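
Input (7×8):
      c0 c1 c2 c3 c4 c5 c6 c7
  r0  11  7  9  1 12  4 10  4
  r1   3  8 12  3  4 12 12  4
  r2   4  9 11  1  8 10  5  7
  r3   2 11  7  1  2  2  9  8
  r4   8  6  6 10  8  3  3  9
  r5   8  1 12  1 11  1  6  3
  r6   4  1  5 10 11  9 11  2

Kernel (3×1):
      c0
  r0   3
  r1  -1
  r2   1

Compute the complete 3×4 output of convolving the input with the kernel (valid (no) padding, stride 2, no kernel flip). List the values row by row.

34 26 40 23
18 32 30 9
20 11 24 14

Output[0,0]: The receptive field on the input at this output position is [11 / 3 / 4]. Elementwise product with the kernel and sum: 11·3 + 3·-1 + 4·1.
Output[0,1]: The receptive field on the input at this output position is [9 / 12 / 11]. Elementwise product with the kernel and sum: 9·3 + 12·-1 + 11·1.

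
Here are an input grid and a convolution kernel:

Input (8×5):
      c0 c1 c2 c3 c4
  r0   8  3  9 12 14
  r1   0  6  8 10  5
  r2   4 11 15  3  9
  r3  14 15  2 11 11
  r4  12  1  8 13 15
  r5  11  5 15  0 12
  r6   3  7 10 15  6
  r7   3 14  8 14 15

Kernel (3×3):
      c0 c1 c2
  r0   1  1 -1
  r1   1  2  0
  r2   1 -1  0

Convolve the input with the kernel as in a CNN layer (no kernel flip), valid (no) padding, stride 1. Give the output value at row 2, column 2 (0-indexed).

28

The receptive field on the input at this output position is [15 3 9 / 2 11 11 / 8 13 15]. Elementwise product with the kernel and sum: 15·1 + 3·1 + 9·-1 + 2·1 + 11·2 + 8·1 + 13·-1.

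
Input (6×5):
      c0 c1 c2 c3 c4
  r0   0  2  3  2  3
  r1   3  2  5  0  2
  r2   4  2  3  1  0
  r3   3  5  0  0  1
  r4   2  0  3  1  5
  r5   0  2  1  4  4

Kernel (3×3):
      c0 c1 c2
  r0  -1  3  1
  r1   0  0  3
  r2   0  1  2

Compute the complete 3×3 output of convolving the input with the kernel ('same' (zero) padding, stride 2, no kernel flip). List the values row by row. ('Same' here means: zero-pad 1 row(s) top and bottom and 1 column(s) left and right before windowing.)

Output[0,0]: The receptive field on the zero-padded input at this output position is [0 0 0 / 0 0 2 / 0 3 2]. Elementwise product with the kernel and sum: 0·-1 + 0·3 + 0·1 + 2·3 + 3·1 + 2·2.

13 11 2
30 16 7
18 7 7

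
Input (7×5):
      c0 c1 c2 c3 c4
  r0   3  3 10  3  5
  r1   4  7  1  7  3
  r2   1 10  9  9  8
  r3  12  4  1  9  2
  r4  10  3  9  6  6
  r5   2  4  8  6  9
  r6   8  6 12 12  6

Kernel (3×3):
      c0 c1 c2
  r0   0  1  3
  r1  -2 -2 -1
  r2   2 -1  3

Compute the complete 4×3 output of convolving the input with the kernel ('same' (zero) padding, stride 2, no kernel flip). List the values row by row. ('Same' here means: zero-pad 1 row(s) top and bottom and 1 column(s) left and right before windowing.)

Output[0,0]: The receptive field on the zero-padded input at this output position is [0 0 0 / 0 3 3 / 0 4 7]. Elementwise product with the kernel and sum: 0·1 + 0·3 + 0·-2 + 3·-2 + 3·-1 + 0·2 + 4·-1 + 7·3.

8 5 -5
13 9 -15
11 16 -19
-8 -22 -27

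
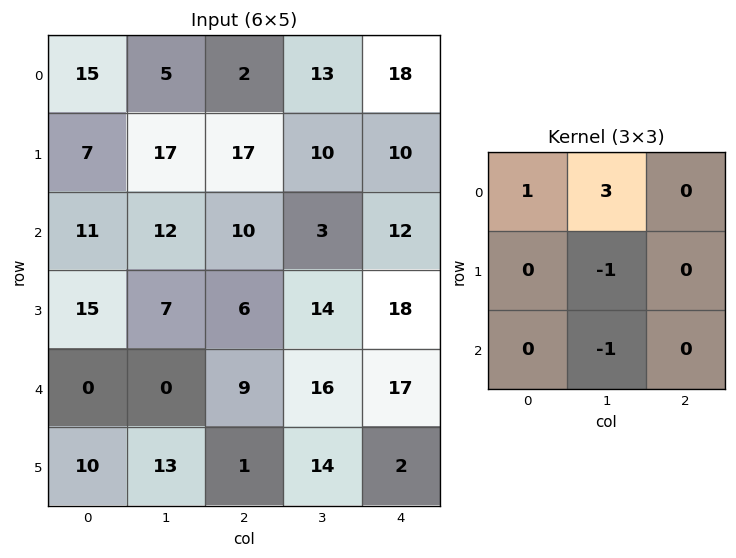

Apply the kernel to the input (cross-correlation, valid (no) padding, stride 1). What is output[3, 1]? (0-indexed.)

The receptive field on the input at this output position is [7 6 14 / 0 9 16 / 13 1 14]. Elementwise product with the kernel and sum: 7·1 + 6·3 + 9·-1 + 1·-1.

15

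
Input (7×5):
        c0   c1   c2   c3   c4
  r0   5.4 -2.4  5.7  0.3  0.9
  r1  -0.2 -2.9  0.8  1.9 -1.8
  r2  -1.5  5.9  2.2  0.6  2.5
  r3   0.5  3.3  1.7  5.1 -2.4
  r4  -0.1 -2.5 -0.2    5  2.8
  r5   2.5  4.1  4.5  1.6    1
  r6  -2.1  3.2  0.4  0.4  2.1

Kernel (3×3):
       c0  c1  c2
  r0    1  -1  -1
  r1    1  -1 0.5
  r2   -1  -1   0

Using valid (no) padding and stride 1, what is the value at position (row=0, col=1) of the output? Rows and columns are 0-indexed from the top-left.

-19.25

The receptive field on the input at this output position is [-2.4 5.7 0.3 / -2.9 0.8 1.9 / 5.9 2.2 0.6]. Elementwise product with the kernel and sum: -2.4·1 + 5.7·-1 + 0.3·-1 + -2.9·1 + 0.8·-1 + 1.9·0.5 + 5.9·-1 + 2.2·-1.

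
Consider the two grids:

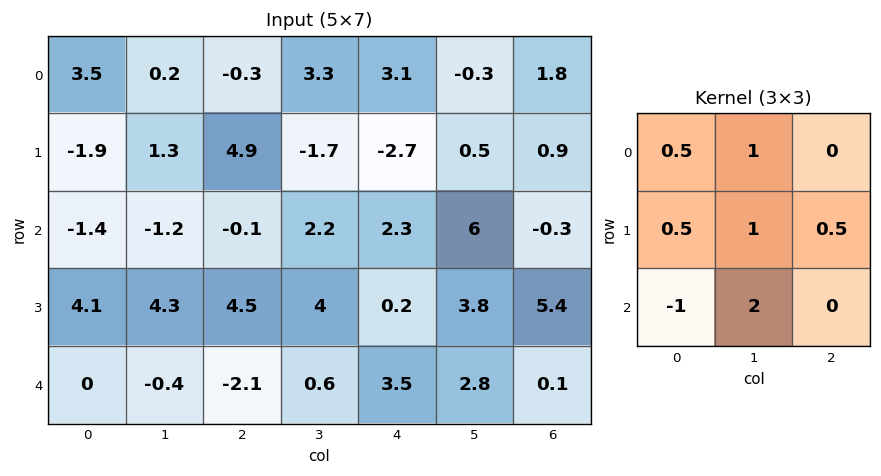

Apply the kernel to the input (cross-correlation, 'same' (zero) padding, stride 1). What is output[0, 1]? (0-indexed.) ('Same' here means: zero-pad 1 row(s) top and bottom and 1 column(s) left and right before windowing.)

6.3

The receptive field on the zero-padded input at this output position is [0 0 0 / 3.5 0.2 -0.3 / -1.9 1.3 4.9]. Elementwise product with the kernel and sum: 0·0.5 + 0·1 + 3.5·0.5 + 0.2·1 + -0.3·0.5 + -1.9·-1 + 1.3·2.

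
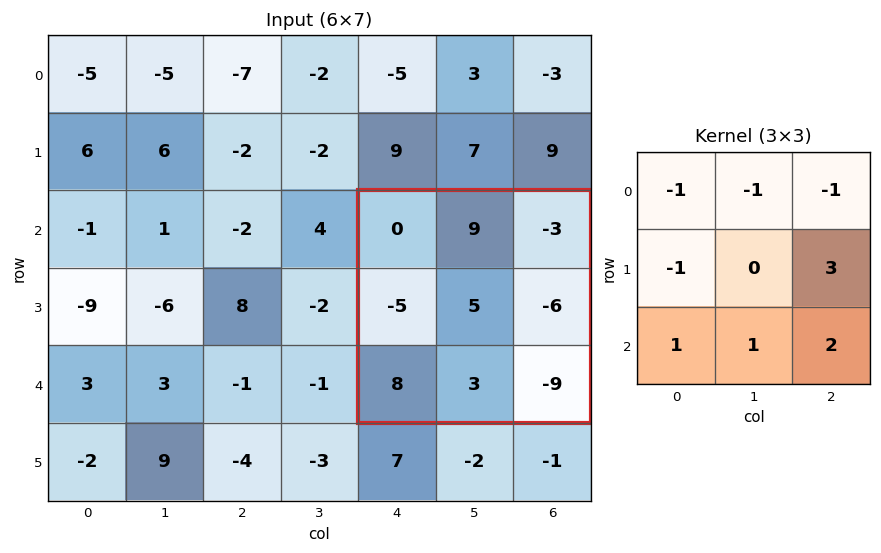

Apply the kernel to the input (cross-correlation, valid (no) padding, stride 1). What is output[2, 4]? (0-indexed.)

The receptive field on the input at this output position is [0 9 -3 / -5 5 -6 / 8 3 -9]. Elementwise product with the kernel and sum: 0·-1 + 9·-1 + -3·-1 + -5·-1 + -6·3 + 8·1 + 3·1 + -9·2.

-26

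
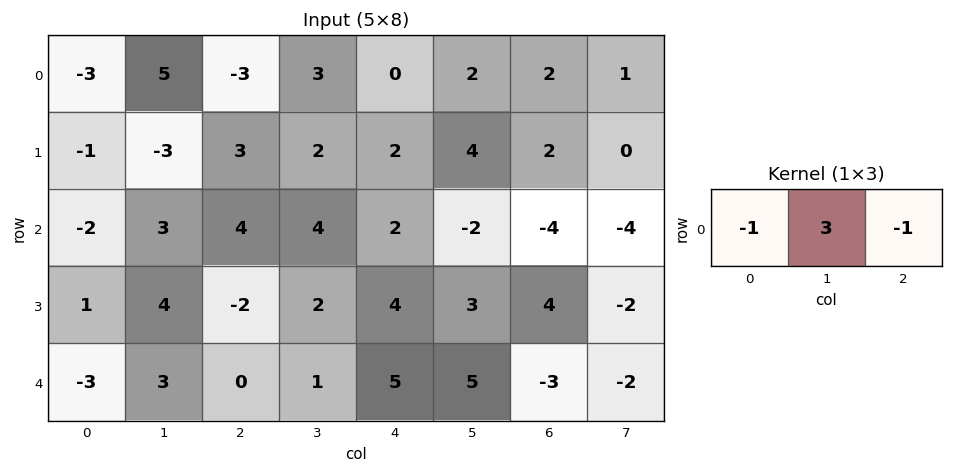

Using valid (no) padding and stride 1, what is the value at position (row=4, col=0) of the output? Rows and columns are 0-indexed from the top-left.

12

The receptive field on the input at this output position is [-3 3 0]. Elementwise product with the kernel and sum: -3·-1 + 3·3 + 0·-1.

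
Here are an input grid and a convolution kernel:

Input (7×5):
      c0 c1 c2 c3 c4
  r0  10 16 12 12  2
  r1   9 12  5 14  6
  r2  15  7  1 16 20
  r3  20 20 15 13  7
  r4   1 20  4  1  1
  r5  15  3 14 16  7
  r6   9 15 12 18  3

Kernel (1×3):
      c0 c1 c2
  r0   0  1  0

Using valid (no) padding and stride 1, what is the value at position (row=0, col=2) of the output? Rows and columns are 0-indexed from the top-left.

The receptive field on the input at this output position is [12 12 2]. Elementwise product with the kernel and sum: 12·1.

12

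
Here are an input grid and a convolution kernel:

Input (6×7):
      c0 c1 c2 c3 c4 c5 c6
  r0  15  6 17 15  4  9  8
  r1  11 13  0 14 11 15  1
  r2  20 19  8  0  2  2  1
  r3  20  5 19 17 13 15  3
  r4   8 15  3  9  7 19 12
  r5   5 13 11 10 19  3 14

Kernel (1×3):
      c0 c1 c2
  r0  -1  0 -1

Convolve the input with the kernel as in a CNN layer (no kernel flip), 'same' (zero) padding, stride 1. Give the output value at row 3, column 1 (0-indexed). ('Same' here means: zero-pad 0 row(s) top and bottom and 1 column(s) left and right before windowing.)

The receptive field on the zero-padded input at this output position is [20 5 19]. Elementwise product with the kernel and sum: 20·-1 + 19·-1.

-39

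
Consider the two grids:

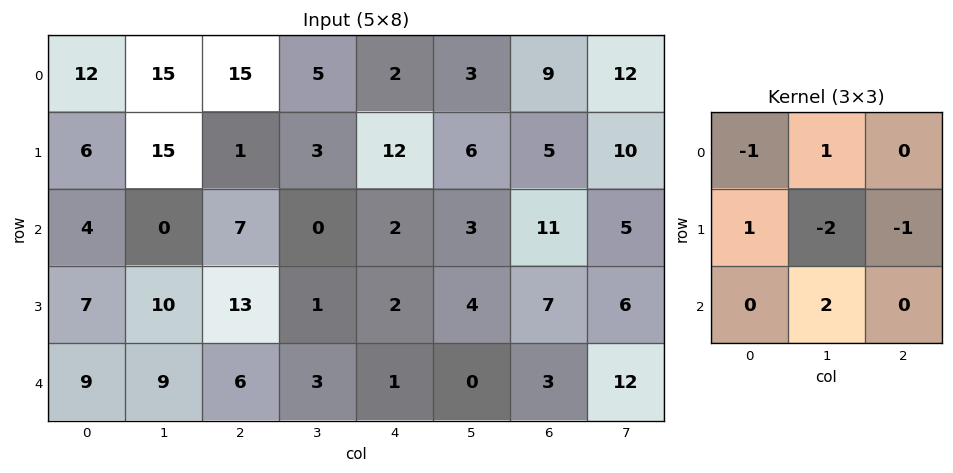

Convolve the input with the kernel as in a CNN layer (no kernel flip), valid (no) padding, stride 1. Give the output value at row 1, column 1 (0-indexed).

-2

The receptive field on the input at this output position is [15 1 3 / 0 7 0 / 10 13 1]. Elementwise product with the kernel and sum: 15·-1 + 1·1 + 0·1 + 7·-2 + 0·-1 + 13·2.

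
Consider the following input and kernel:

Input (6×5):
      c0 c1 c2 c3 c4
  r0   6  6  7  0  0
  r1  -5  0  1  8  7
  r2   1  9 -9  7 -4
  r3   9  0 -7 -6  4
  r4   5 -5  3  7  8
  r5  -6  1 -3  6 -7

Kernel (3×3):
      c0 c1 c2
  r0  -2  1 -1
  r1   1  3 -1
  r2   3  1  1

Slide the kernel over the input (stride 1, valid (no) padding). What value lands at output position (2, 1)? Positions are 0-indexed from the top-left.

The receptive field on the input at this output position is [9 -9 7 / 0 -7 -6 / -5 3 7]. Elementwise product with the kernel and sum: 9·-2 + -9·1 + 7·-1 + 0·1 + -7·3 + -6·-1 + -5·3 + 3·1 + 7·1.

-54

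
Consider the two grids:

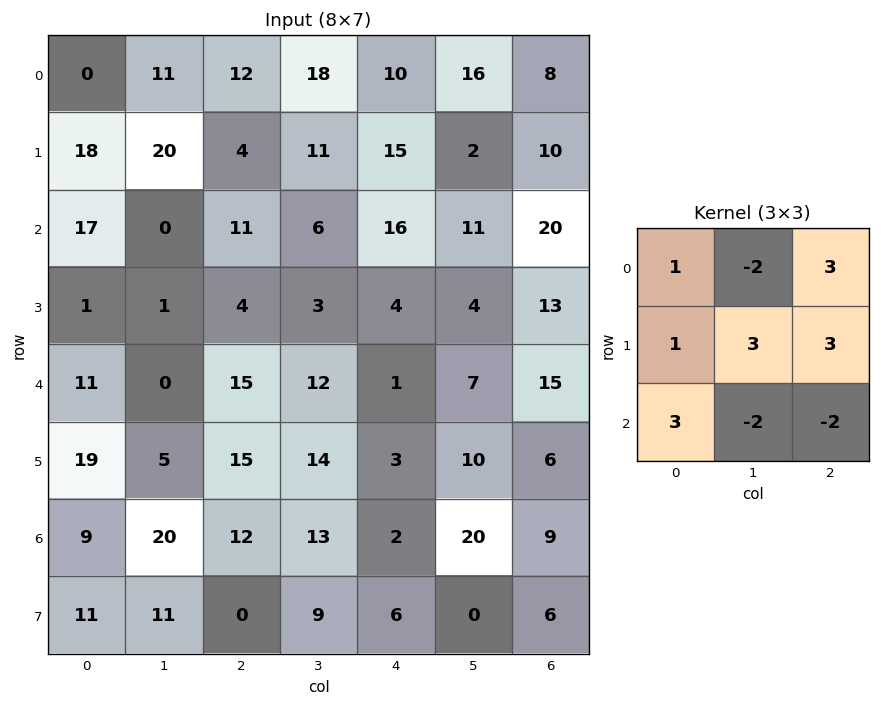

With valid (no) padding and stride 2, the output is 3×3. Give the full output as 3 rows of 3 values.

Output[0,0]: The receptive field on the input at this output position is [0 11 12 / 18 20 4 / 17 0 11]. Elementwise product with the kernel and sum: 0·1 + 11·-2 + 12·3 + 18·1 + 20·3 + 4·3 + 17·3 + 0·-2 + 11·-2.
Output[0,1]: The receptive field on the input at this output position is [12 18 10 / 4 11 15 / 11 6 16]. Elementwise product with the kernel and sum: 12·1 + 18·-2 + 10·3 + 4·1 + 11·3 + 15·3 + 11·3 + 6·-2 + 16·-2.

133 77 39
69 91 68
98 66 31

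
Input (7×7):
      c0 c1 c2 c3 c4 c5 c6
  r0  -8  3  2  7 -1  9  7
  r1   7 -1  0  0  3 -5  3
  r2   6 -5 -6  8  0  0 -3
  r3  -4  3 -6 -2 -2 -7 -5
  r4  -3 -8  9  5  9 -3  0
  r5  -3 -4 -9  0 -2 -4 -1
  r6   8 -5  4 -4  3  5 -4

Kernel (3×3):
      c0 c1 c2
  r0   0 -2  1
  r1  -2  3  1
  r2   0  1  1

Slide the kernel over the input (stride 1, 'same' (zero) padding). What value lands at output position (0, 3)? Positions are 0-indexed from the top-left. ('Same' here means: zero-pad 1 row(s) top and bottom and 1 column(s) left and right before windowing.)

19

The receptive field on the zero-padded input at this output position is [0 0 0 / 2 7 -1 / 0 0 3]. Elementwise product with the kernel and sum: 0·-2 + 0·1 + 2·-2 + 7·3 + -1·1 + 0·1 + 3·1.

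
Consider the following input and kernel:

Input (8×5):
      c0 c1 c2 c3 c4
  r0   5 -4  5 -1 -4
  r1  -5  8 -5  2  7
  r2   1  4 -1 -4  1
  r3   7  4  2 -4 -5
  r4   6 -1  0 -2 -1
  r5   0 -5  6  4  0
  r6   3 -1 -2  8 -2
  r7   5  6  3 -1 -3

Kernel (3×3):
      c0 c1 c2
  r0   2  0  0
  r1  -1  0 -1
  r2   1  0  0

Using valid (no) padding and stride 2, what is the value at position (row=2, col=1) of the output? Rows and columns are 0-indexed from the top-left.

-8

The receptive field on the input at this output position is [0 -2 -1 / 6 4 0 / -2 8 -2]. Elementwise product with the kernel and sum: 0·2 + 6·-1 + 0·-1 + -2·1.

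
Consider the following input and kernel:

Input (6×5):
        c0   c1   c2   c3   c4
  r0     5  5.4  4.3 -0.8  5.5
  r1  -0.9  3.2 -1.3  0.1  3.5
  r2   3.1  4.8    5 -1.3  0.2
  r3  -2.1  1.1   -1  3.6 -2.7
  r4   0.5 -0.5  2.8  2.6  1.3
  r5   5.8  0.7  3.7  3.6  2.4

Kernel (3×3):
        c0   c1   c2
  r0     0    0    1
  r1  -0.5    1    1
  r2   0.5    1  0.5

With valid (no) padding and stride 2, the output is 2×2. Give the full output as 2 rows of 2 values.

Output[0,0]: The receptive field on the input at this output position is [5 5.4 4.3 / -0.9 3.2 -1.3 / 3.1 4.8 5]. Elementwise product with the kernel and sum: 4.3·1 + -0.9·-0.5 + 3.2·1 + -1.3·1 + 3.1·0.5 + 4.8·1 + 5·0.5.
Output[0,1]: The receptive field on the input at this output position is [4.3 -0.8 5.5 / -1.3 0.1 3.5 / 5 -1.3 0.2]. Elementwise product with the kernel and sum: 5.5·1 + -1.3·-0.5 + 0.1·1 + 3.5·1 + 5·0.5 + -1.3·1 + 0.2·0.5.

15.5 11.05
7.3 6.25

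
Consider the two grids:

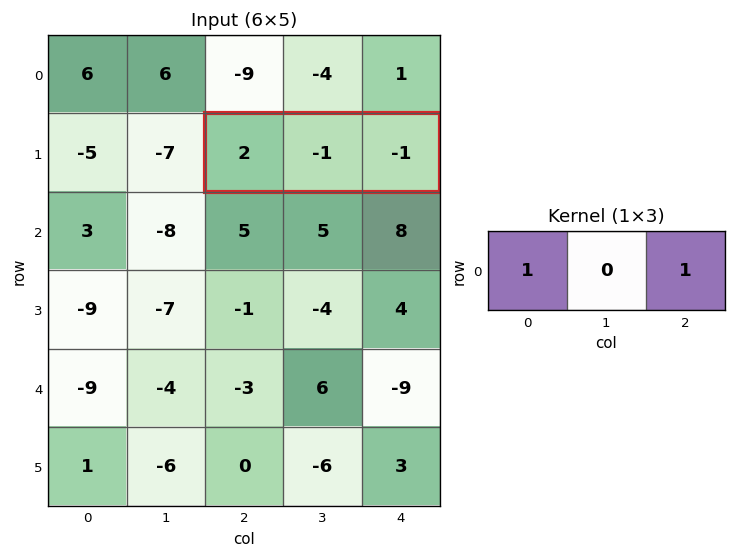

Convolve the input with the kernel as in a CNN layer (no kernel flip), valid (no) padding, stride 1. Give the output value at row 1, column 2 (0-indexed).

1

The receptive field on the input at this output position is [2 -1 -1]. Elementwise product with the kernel and sum: 2·1 + -1·1.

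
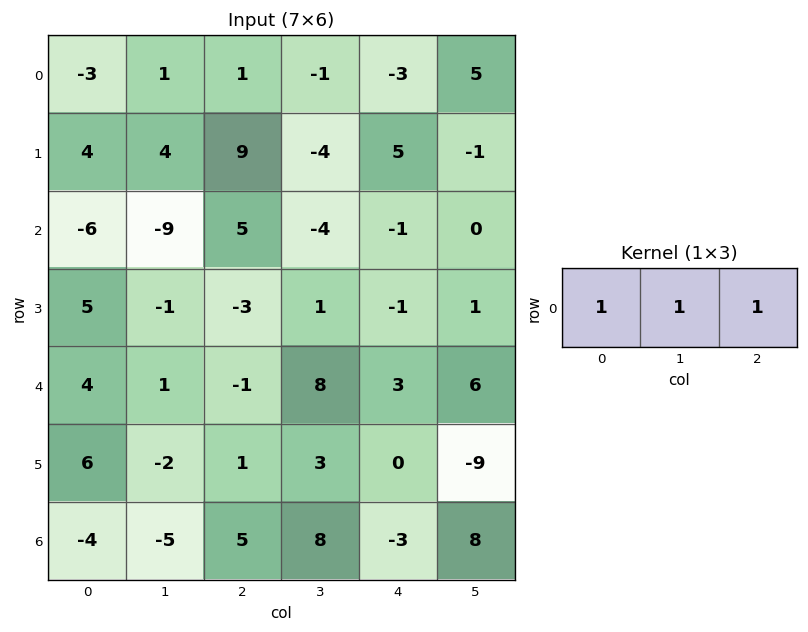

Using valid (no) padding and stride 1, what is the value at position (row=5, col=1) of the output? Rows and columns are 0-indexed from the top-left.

2

The receptive field on the input at this output position is [-2 1 3]. Elementwise product with the kernel and sum: -2·1 + 1·1 + 3·1.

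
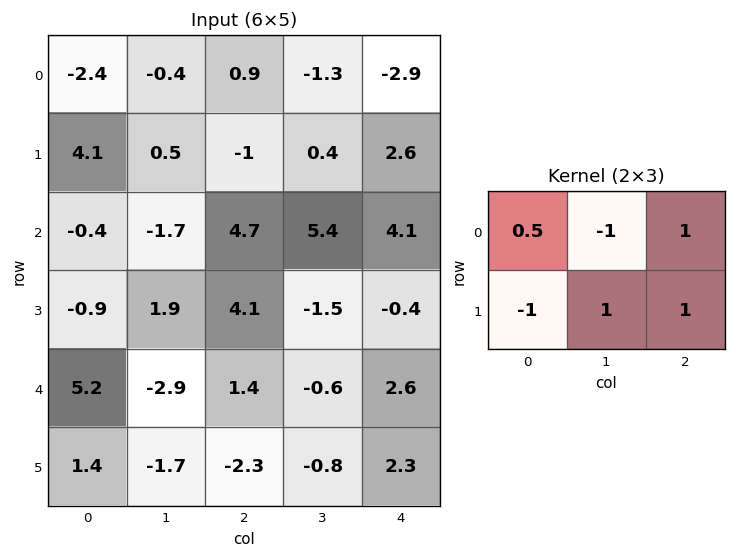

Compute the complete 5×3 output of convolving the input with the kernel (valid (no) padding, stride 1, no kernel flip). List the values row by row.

Output[0,0]: The receptive field on the input at this output position is [-2.4 -0.4 0.9 / 4.1 0.5 -1]. Elementwise product with the kernel and sum: -2.4·0.5 + -0.4·-1 + 0.9·1 + 4.1·-1 + 0.5·1 + -1·1.
Output[0,1]: The receptive field on the input at this output position is [-0.4 0.9 -1.3 / 0.5 -1 0.4]. Elementwise product with the kernel and sum: -0.4·0.5 + 0.9·-1 + -1.3·1 + 0.5·-1 + -1·1 + 0.4·1.

-4.5 -3.5 2.85
3.95 13.45 6.5
13.1 0.55 -4.95
-4.95 -0.95 3.75
1.5 -4.85 7.7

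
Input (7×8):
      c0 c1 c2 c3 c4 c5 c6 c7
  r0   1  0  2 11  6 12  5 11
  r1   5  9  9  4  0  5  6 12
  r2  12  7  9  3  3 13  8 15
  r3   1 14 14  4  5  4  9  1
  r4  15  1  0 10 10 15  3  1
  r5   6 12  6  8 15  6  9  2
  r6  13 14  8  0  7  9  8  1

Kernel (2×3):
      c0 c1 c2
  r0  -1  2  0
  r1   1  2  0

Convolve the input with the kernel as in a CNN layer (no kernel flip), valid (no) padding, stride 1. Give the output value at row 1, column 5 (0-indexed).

The receptive field on the input at this output position is [5 6 12 / 13 8 15]. Elementwise product with the kernel and sum: 5·-1 + 6·2 + 13·1 + 8·2.

36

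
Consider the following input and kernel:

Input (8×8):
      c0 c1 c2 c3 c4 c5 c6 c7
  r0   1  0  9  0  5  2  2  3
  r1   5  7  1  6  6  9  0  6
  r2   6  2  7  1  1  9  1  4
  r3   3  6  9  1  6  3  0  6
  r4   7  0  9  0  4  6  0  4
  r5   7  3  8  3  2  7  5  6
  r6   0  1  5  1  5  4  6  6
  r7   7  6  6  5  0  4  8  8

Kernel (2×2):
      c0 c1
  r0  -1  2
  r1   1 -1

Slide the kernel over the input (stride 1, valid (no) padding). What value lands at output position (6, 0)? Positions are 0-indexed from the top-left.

3

The receptive field on the input at this output position is [0 1 / 7 6]. Elementwise product with the kernel and sum: 0·-1 + 1·2 + 7·1 + 6·-1.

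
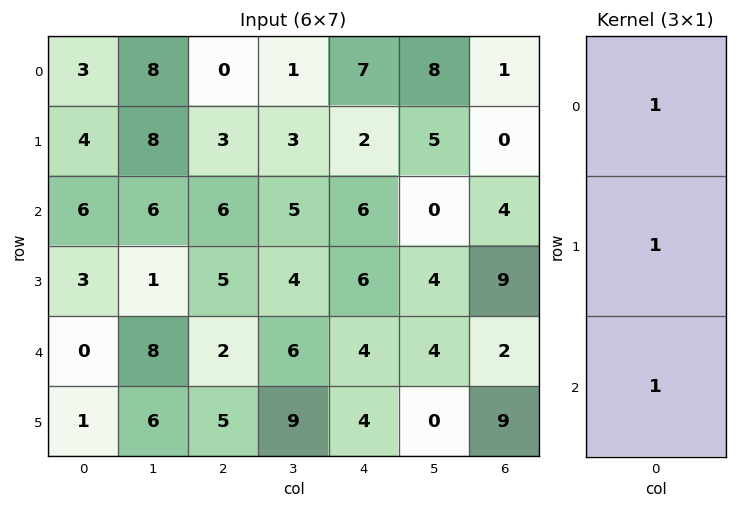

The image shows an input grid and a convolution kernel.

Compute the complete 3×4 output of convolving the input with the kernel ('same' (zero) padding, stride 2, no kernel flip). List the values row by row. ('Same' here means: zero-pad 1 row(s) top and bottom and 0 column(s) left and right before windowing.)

Output[0,0]: The receptive field on the zero-padded input at this output position is [0 / 3 / 4]. Elementwise product with the kernel and sum: 0·1 + 3·1 + 4·1.
Output[0,1]: The receptive field on the zero-padded input at this output position is [0 / 0 / 3]. Elementwise product with the kernel and sum: 0·1 + 0·1 + 3·1.

7 3 9 1
13 14 14 13
4 12 14 20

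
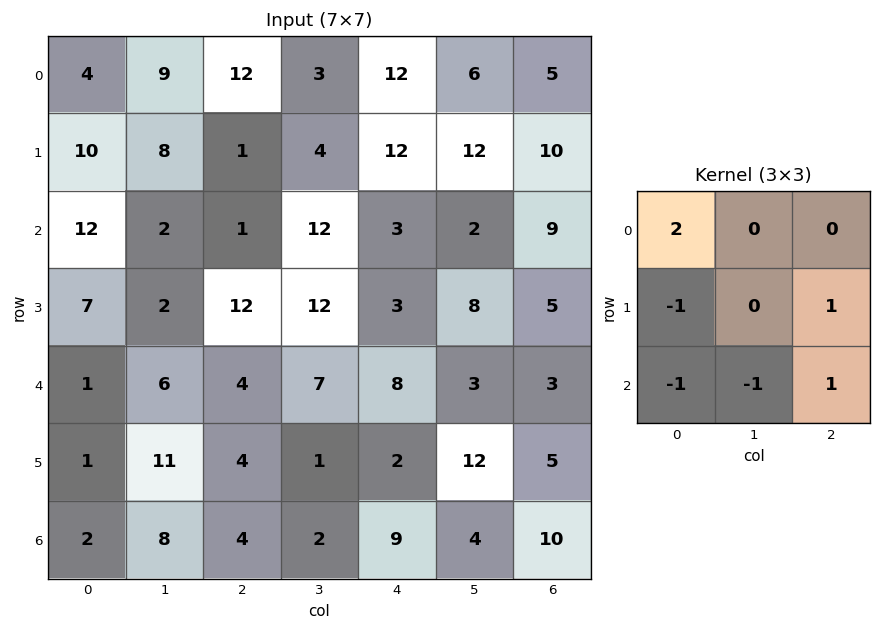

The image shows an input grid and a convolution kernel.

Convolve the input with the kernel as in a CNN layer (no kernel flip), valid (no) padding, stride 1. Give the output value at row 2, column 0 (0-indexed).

26

The receptive field on the input at this output position is [12 2 1 / 7 2 12 / 1 6 4]. Elementwise product with the kernel and sum: 12·2 + 7·-1 + 12·1 + 1·-1 + 6·-1 + 4·1.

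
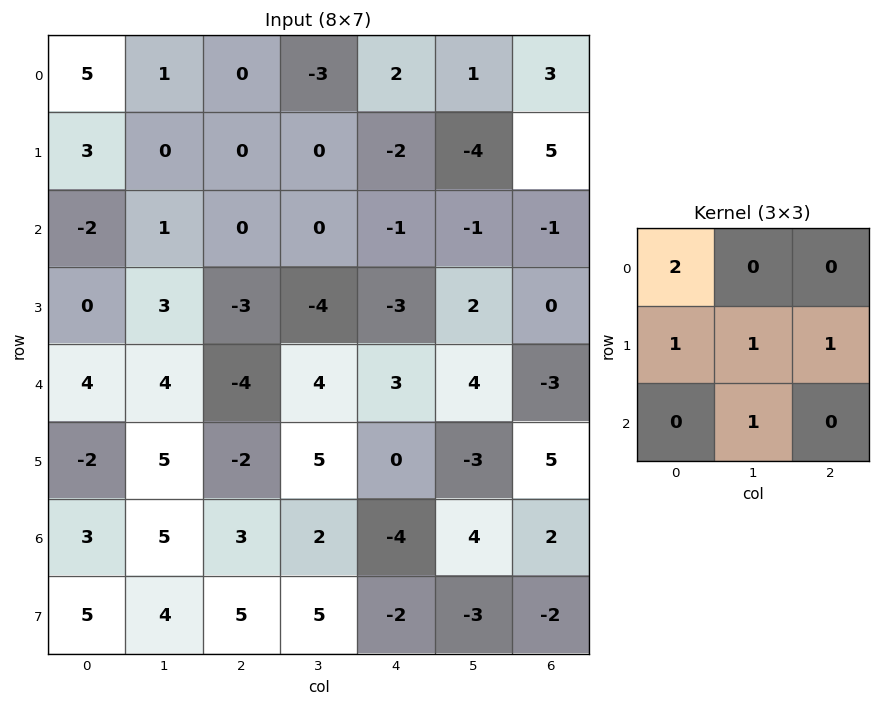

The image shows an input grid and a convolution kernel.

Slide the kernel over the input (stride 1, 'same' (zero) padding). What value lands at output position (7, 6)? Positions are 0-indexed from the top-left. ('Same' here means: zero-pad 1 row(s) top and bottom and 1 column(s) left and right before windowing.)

3

The receptive field on the zero-padded input at this output position is [4 2 0 / -3 -2 0 / 0 0 0]. Elementwise product with the kernel and sum: 4·2 + -3·1 + -2·1 + 0·1 + 0·1.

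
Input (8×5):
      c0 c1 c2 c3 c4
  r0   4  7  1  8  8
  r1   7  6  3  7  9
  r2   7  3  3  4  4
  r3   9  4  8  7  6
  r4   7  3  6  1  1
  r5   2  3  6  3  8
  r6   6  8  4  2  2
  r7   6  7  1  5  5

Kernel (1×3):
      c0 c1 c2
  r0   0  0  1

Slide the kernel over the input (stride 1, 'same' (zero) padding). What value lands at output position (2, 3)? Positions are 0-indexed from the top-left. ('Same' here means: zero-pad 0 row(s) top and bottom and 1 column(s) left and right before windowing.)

The receptive field on the zero-padded input at this output position is [3 4 4]. Elementwise product with the kernel and sum: 4·1.

4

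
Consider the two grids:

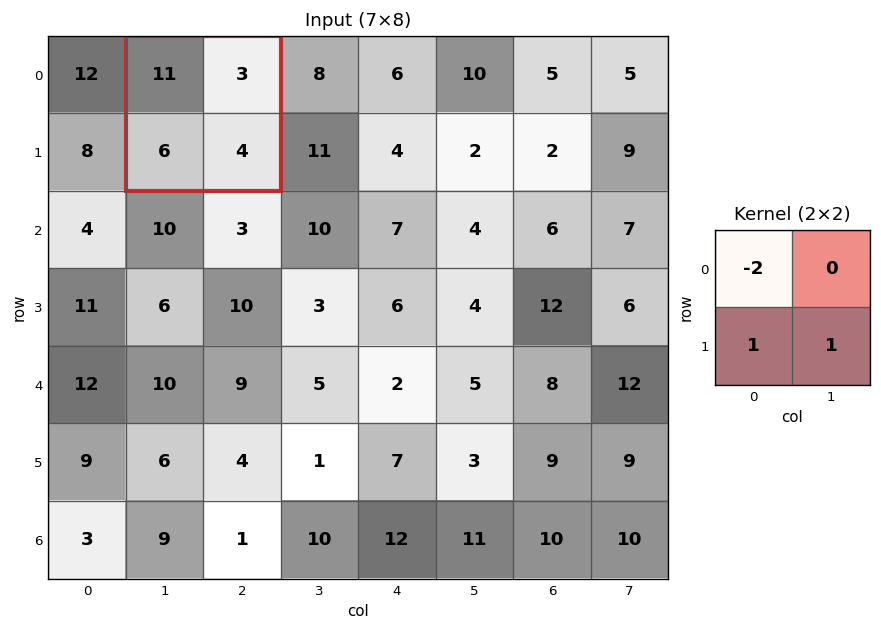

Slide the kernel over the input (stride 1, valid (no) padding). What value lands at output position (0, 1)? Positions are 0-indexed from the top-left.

-12

The receptive field on the input at this output position is [11 3 / 6 4]. Elementwise product with the kernel and sum: 11·-2 + 6·1 + 4·1.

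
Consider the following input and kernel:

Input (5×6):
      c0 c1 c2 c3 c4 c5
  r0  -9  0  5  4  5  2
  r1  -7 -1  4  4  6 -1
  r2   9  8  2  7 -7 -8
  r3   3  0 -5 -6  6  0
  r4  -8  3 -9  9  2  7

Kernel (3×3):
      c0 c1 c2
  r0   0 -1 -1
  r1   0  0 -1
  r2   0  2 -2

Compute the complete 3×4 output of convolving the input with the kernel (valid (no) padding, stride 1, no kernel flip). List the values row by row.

3 -23 13 -4
5 -13 -27 15
19 -39 8 5

Output[0,0]: The receptive field on the input at this output position is [-9 0 5 / -7 -1 4 / 9 8 2]. Elementwise product with the kernel and sum: 0·-1 + 5·-1 + 4·-1 + 8·2 + 2·-2.
Output[0,1]: The receptive field on the input at this output position is [0 5 4 / -1 4 4 / 8 2 7]. Elementwise product with the kernel and sum: 5·-1 + 4·-1 + 4·-1 + 2·2 + 7·-2.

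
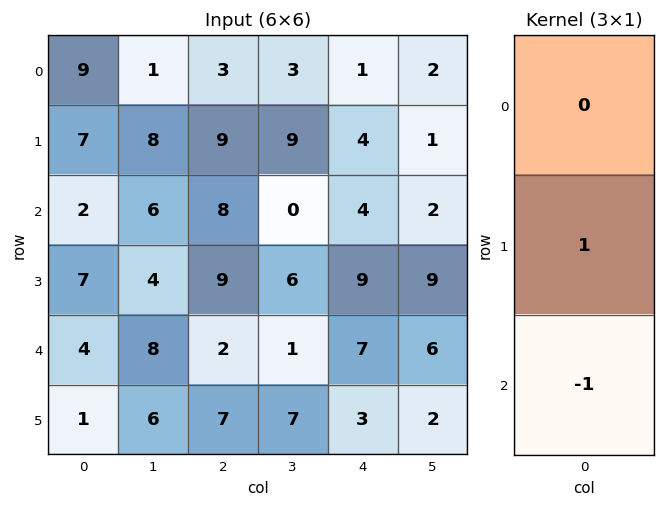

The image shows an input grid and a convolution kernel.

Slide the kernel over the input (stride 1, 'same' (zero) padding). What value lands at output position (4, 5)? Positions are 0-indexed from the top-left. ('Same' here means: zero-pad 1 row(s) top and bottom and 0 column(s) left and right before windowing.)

4

The receptive field on the zero-padded input at this output position is [9 / 6 / 2]. Elementwise product with the kernel and sum: 6·1 + 2·-1.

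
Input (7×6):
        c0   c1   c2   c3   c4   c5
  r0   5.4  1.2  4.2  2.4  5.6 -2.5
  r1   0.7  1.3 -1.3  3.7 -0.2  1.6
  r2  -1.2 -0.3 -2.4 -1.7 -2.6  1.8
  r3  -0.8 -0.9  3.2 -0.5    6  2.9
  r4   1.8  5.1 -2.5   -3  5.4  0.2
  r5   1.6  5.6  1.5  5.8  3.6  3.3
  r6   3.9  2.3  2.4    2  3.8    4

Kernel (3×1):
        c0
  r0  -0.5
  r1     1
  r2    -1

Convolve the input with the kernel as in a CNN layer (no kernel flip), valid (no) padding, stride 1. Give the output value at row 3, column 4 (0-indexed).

-1.2

The receptive field on the input at this output position is [6 / 5.4 / 3.6]. Elementwise product with the kernel and sum: 6·-0.5 + 5.4·1 + 3.6·-1.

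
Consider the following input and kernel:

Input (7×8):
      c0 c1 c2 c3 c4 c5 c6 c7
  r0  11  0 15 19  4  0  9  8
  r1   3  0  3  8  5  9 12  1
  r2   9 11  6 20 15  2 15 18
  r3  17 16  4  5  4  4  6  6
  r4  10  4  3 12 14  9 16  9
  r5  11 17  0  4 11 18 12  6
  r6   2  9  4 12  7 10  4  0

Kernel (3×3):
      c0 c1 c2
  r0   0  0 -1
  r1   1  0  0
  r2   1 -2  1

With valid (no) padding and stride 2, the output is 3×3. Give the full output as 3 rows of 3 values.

-19 -20 22
16 -18 1
-4 -27 -14

Output[0,0]: The receptive field on the input at this output position is [11 0 15 / 3 0 3 / 9 11 6]. Elementwise product with the kernel and sum: 15·-1 + 3·1 + 9·1 + 11·-2 + 6·1.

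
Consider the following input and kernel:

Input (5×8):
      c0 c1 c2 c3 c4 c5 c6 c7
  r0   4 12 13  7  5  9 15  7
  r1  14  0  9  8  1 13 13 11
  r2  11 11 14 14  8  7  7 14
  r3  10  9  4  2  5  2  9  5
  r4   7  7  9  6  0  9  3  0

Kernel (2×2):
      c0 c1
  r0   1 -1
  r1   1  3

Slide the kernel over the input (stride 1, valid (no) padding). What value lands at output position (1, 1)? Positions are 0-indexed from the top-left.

The receptive field on the input at this output position is [0 9 / 11 14]. Elementwise product with the kernel and sum: 0·1 + 9·-1 + 11·1 + 14·3.

44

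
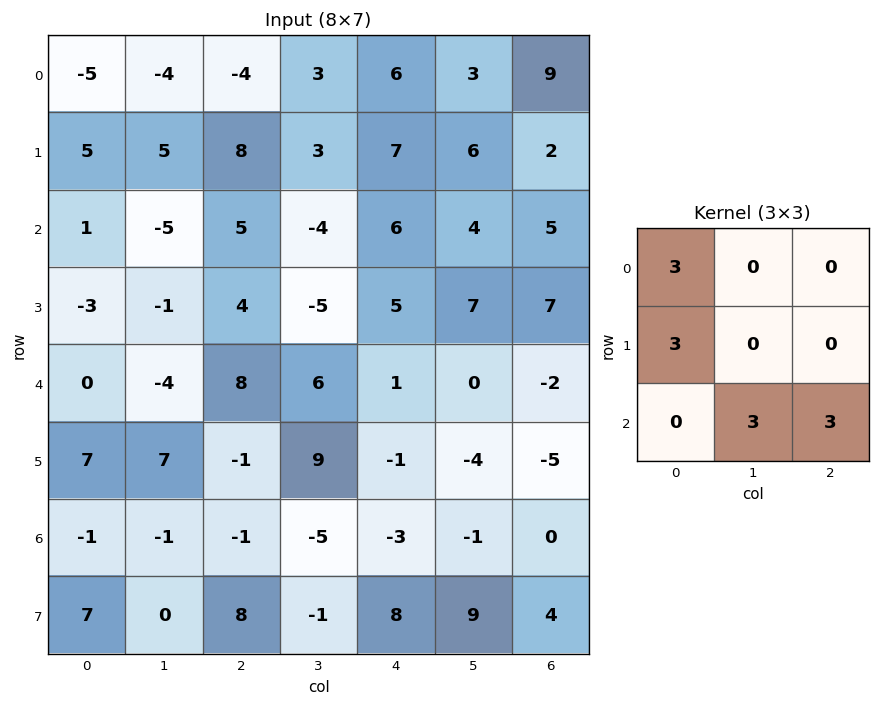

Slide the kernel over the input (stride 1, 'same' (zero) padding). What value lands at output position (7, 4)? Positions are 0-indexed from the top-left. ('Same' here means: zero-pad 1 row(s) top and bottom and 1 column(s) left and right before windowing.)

The receptive field on the zero-padded input at this output position is [-5 -3 -1 / -1 8 9 / 0 0 0]. Elementwise product with the kernel and sum: -5·3 + -1·3 + 0·3 + 0·3.

-18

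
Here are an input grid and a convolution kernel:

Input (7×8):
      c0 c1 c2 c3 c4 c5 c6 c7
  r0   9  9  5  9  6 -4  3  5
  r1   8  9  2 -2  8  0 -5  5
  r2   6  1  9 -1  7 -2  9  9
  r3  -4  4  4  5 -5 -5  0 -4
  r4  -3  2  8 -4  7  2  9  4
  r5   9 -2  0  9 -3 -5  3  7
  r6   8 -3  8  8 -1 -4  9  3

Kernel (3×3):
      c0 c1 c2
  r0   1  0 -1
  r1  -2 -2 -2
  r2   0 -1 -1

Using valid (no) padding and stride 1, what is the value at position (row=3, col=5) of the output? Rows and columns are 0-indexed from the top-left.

-41

The receptive field on the input at this output position is [-5 0 -4 / 2 9 4 / -5 3 7]. Elementwise product with the kernel and sum: -5·1 + -4·-1 + 2·-2 + 9·-2 + 4·-2 + 3·-1 + 7·-1.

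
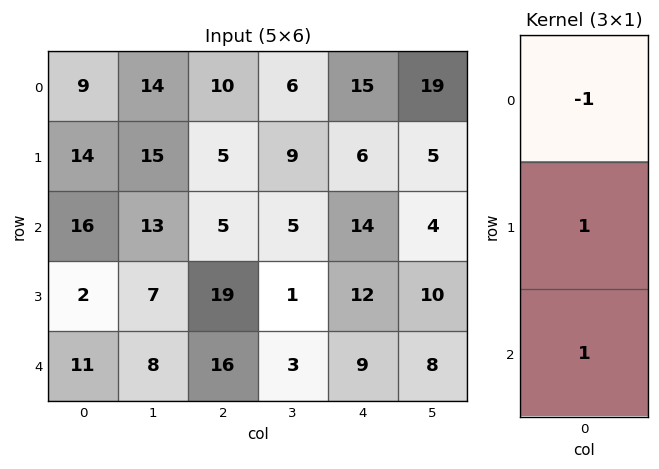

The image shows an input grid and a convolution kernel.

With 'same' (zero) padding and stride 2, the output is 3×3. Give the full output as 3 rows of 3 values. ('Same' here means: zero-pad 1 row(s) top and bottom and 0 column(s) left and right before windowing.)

Output[0,0]: The receptive field on the zero-padded input at this output position is [0 / 9 / 14]. Elementwise product with the kernel and sum: 0·-1 + 9·1 + 14·1.
Output[0,1]: The receptive field on the zero-padded input at this output position is [0 / 10 / 5]. Elementwise product with the kernel and sum: 0·-1 + 10·1 + 5·1.

23 15 21
4 19 20
9 -3 -3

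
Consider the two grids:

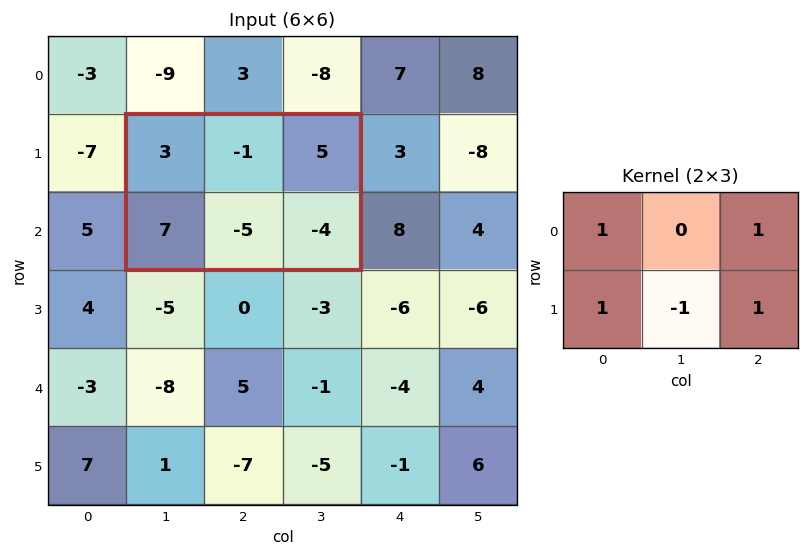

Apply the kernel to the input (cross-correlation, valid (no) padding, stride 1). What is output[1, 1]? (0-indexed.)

The receptive field on the input at this output position is [3 -1 5 / 7 -5 -4]. Elementwise product with the kernel and sum: 3·1 + 5·1 + 7·1 + -5·-1 + -4·1.

16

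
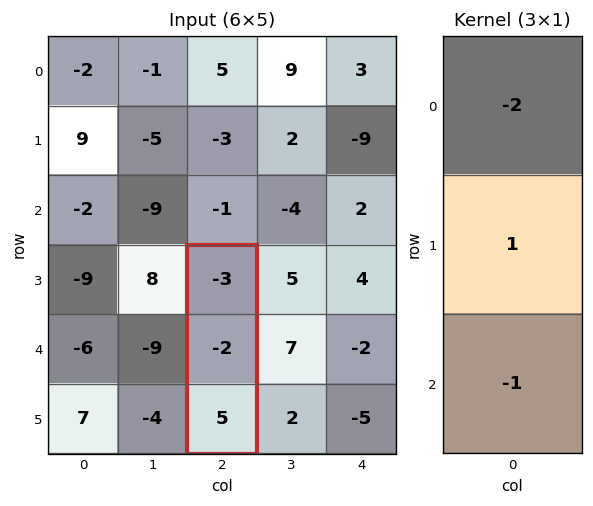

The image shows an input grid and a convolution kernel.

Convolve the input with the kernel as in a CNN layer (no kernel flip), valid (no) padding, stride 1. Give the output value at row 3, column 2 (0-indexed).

The receptive field on the input at this output position is [-3 / -2 / 5]. Elementwise product with the kernel and sum: -3·-2 + -2·1 + 5·-1.

-1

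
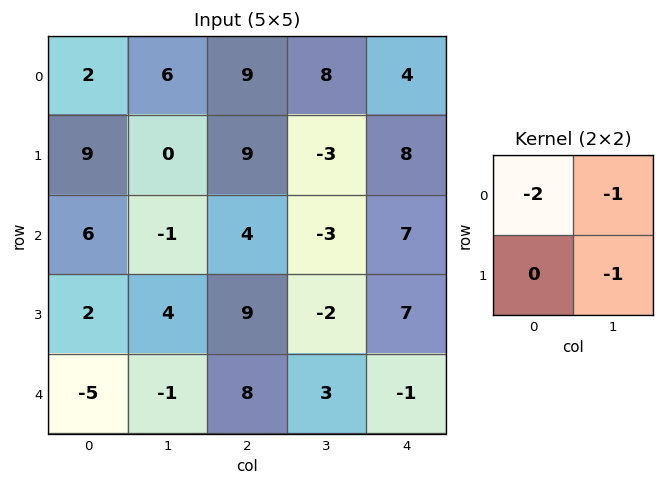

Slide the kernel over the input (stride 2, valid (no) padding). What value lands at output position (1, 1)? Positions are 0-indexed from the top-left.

-3

The receptive field on the input at this output position is [4 -3 / 9 -2]. Elementwise product with the kernel and sum: 4·-2 + -3·-1 + -2·-1.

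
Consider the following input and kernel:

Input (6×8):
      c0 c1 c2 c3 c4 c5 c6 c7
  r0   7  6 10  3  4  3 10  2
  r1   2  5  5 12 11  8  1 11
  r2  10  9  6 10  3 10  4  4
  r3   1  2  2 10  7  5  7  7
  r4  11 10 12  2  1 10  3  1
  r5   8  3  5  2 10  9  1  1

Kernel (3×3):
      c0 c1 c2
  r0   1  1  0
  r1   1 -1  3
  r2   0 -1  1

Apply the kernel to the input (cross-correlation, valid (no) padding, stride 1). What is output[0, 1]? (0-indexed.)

56

The receptive field on the input at this output position is [6 10 3 / 5 5 12 / 9 6 10]. Elementwise product with the kernel and sum: 6·1 + 10·1 + 5·1 + 5·-1 + 12·3 + 6·-1 + 10·1.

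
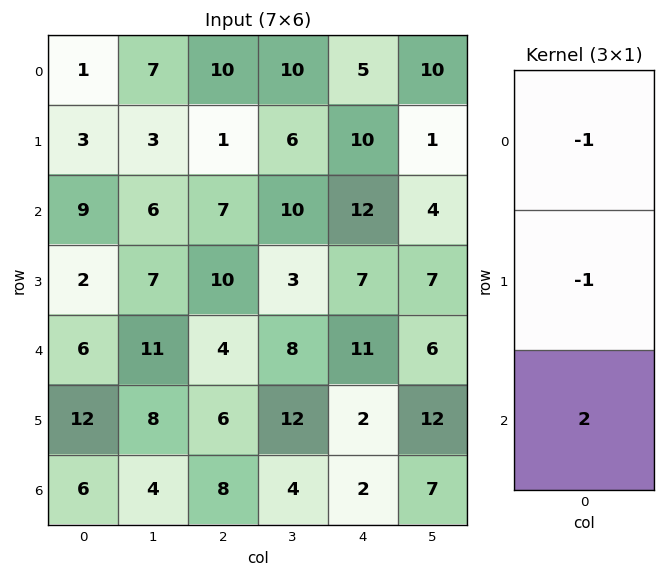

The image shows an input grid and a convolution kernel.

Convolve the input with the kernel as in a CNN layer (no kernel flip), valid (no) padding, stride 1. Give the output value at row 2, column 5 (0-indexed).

1

The receptive field on the input at this output position is [4 / 7 / 6]. Elementwise product with the kernel and sum: 4·-1 + 7·-1 + 6·2.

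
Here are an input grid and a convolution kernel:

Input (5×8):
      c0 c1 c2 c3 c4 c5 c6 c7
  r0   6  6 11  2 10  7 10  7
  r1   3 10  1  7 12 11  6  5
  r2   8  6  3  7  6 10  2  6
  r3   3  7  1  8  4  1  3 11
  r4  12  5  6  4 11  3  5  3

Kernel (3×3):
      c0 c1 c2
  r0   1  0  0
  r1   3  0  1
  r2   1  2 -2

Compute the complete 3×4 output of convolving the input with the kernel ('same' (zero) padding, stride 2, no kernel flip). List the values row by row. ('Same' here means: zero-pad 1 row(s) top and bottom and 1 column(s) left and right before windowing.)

-8 18 22 41
-2 28 52 32
5 26 23 13

Output[0,0]: The receptive field on the zero-padded input at this output position is [0 0 0 / 0 6 6 / 0 3 10]. Elementwise product with the kernel and sum: 0·1 + 0·3 + 6·1 + 0·1 + 3·2 + 10·-2.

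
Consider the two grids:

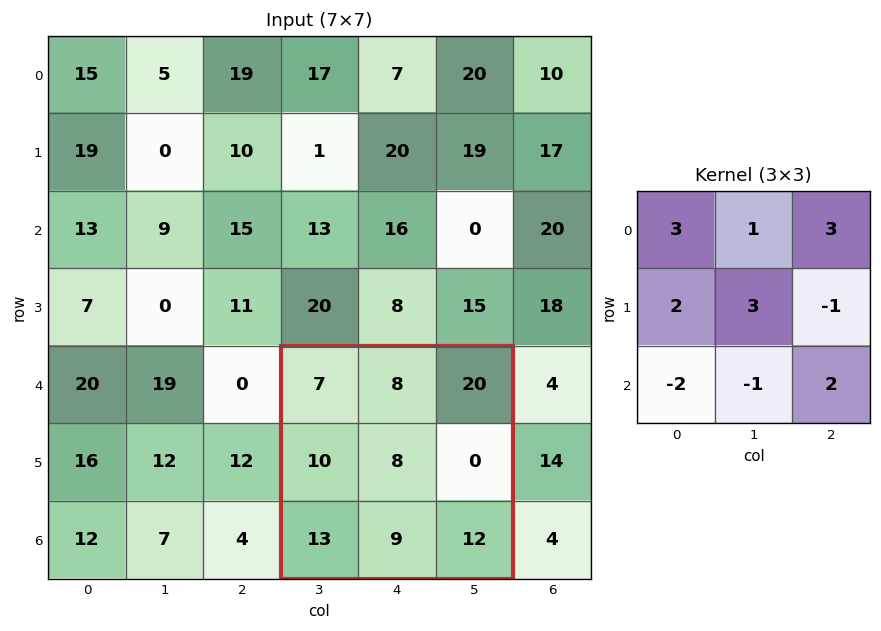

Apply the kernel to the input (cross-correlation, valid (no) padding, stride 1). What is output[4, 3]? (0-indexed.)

The receptive field on the input at this output position is [7 8 20 / 10 8 0 / 13 9 12]. Elementwise product with the kernel and sum: 7·3 + 8·1 + 20·3 + 10·2 + 8·3 + 0·-1 + 13·-2 + 9·-1 + 12·2.

122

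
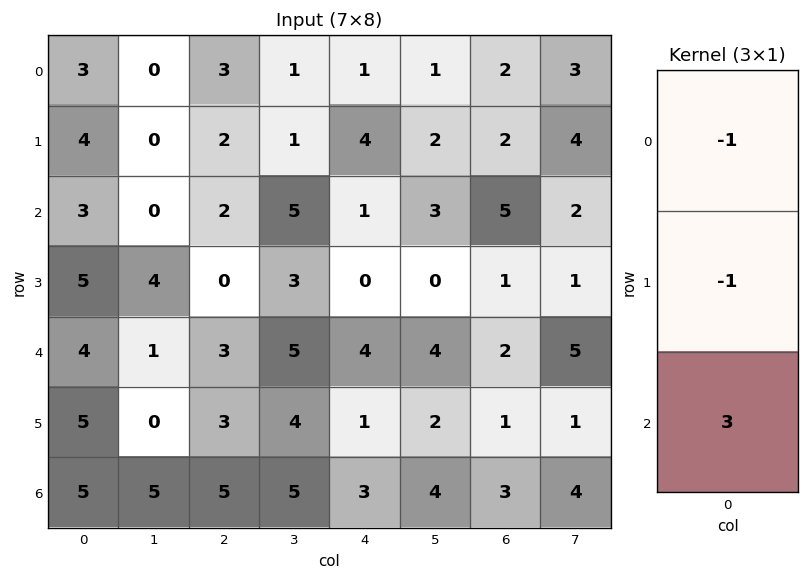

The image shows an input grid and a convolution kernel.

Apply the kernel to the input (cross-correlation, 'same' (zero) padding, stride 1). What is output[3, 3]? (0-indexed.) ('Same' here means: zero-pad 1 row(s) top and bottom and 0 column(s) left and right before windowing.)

7

The receptive field on the zero-padded input at this output position is [5 / 3 / 5]. Elementwise product with the kernel and sum: 5·-1 + 3·-1 + 5·3.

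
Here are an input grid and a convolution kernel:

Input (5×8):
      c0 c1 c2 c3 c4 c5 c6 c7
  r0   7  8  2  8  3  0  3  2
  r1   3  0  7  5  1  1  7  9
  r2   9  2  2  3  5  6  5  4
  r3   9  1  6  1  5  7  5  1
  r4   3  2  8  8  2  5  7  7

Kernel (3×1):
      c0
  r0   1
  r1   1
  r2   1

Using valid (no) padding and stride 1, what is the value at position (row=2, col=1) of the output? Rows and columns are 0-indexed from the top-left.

The receptive field on the input at this output position is [2 / 1 / 2]. Elementwise product with the kernel and sum: 2·1 + 1·1 + 2·1.

5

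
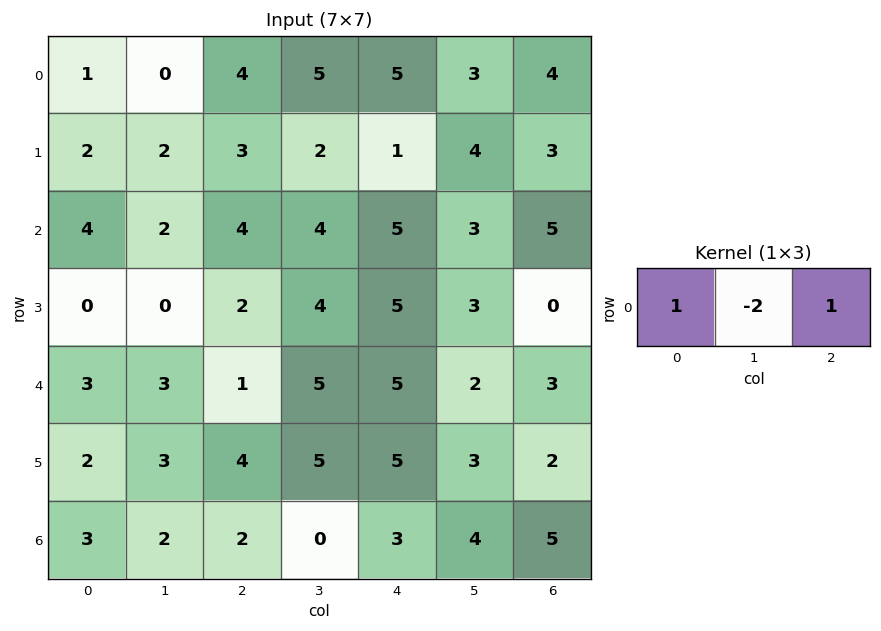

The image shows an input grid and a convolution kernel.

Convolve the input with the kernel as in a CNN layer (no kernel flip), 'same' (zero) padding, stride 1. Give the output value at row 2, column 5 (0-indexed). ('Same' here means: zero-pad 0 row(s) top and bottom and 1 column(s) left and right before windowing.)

4

The receptive field on the zero-padded input at this output position is [5 3 5]. Elementwise product with the kernel and sum: 5·1 + 3·-2 + 5·1.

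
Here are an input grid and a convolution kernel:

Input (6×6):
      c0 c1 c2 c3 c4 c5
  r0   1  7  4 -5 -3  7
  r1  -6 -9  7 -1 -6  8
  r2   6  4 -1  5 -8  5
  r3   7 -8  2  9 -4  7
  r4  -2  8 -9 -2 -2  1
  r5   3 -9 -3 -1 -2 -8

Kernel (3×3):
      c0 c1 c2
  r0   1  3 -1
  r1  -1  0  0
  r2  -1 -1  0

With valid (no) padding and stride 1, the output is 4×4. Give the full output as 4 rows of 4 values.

14 30 -19 -17
-45 15 0 -37
6 5 31 -29
-11 -7 46 -5

Output[0,0]: The receptive field on the input at this output position is [1 7 4 / -6 -9 7 / 6 4 -1]. Elementwise product with the kernel and sum: 1·1 + 7·3 + 4·-1 + -6·-1 + 6·-1 + 4·-1.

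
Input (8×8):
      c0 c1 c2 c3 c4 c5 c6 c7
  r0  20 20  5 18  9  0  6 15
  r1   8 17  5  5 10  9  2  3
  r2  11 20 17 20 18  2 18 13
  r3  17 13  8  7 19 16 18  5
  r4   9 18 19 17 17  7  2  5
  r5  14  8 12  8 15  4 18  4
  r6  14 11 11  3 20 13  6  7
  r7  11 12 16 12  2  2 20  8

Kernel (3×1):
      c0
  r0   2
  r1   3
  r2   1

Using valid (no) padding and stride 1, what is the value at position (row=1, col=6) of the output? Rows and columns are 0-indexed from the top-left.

The receptive field on the input at this output position is [2 / 18 / 18]. Elementwise product with the kernel and sum: 2·2 + 18·3 + 18·1.

76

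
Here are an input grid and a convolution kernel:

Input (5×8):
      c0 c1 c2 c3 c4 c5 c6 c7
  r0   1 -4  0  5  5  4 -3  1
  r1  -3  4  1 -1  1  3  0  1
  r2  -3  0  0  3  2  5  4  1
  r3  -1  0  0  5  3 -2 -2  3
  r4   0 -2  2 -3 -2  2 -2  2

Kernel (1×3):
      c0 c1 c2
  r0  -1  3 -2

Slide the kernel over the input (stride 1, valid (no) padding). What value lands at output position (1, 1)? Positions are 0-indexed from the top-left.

1

The receptive field on the input at this output position is [4 1 -1]. Elementwise product with the kernel and sum: 4·-1 + 1·3 + -1·-2.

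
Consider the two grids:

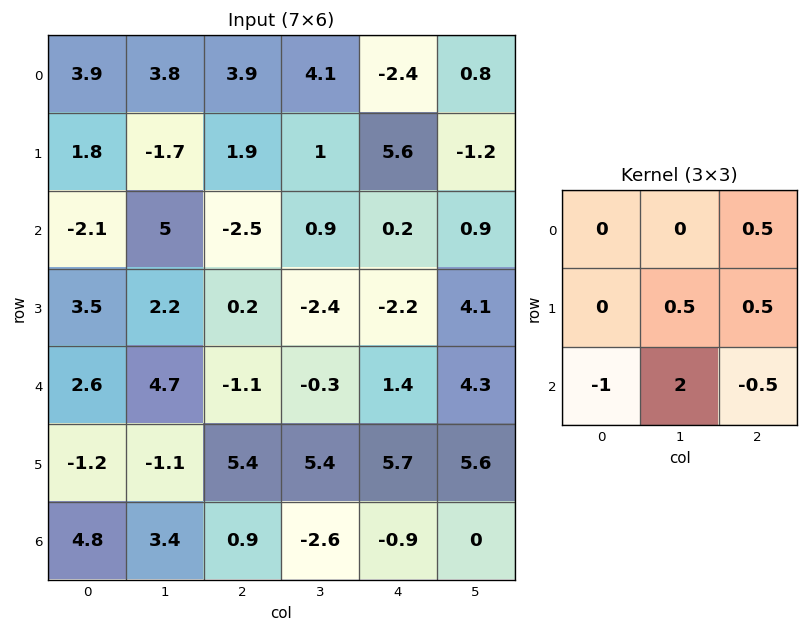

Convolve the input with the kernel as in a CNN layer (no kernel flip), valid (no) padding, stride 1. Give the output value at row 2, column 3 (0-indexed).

The receptive field on the input at this output position is [0.9 0.2 0.9 / -2.4 -2.2 4.1 / -0.3 1.4 4.3]. Elementwise product with the kernel and sum: 0.9·0.5 + -2.2·0.5 + 4.1·0.5 + -0.3·-1 + 1.4·2 + 4.3·-0.5.

2.35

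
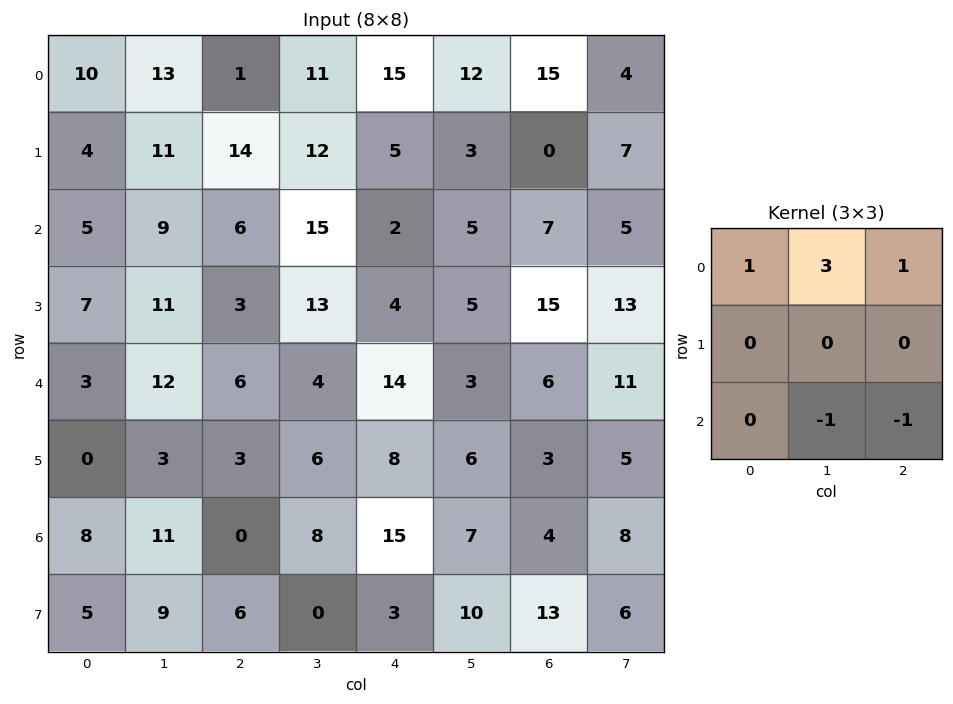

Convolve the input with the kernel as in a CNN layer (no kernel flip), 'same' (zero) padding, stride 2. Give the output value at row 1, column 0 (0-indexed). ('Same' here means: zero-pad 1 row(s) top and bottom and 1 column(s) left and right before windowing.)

The receptive field on the zero-padded input at this output position is [0 4 11 / 0 5 9 / 0 7 11]. Elementwise product with the kernel and sum: 0·1 + 4·3 + 11·1 + 7·-1 + 11·-1.

5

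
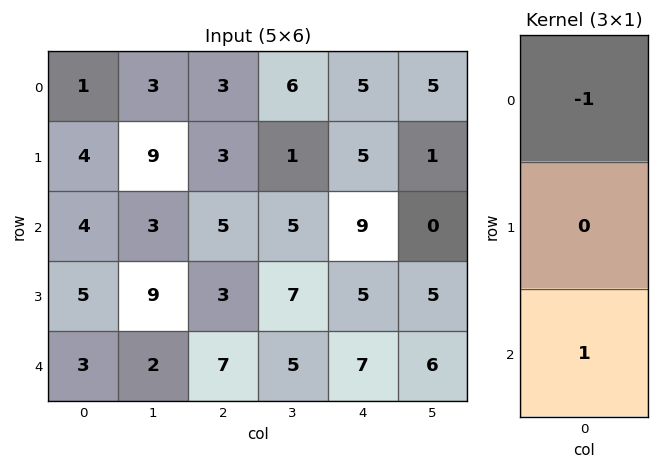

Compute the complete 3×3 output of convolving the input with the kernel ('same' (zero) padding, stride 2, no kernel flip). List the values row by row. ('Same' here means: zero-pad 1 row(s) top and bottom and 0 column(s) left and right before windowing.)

4 3 5
1 0 0
-5 -3 -5

Output[0,0]: The receptive field on the zero-padded input at this output position is [0 / 1 / 4]. Elementwise product with the kernel and sum: 0·-1 + 4·1.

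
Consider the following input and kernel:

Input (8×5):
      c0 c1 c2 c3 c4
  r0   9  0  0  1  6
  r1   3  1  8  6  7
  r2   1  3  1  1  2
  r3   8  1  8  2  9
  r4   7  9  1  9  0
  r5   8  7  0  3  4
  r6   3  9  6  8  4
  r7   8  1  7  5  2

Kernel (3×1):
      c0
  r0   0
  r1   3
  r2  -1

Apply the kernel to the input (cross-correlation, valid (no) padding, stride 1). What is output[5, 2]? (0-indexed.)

11

The receptive field on the input at this output position is [0 / 6 / 7]. Elementwise product with the kernel and sum: 6·3 + 7·-1.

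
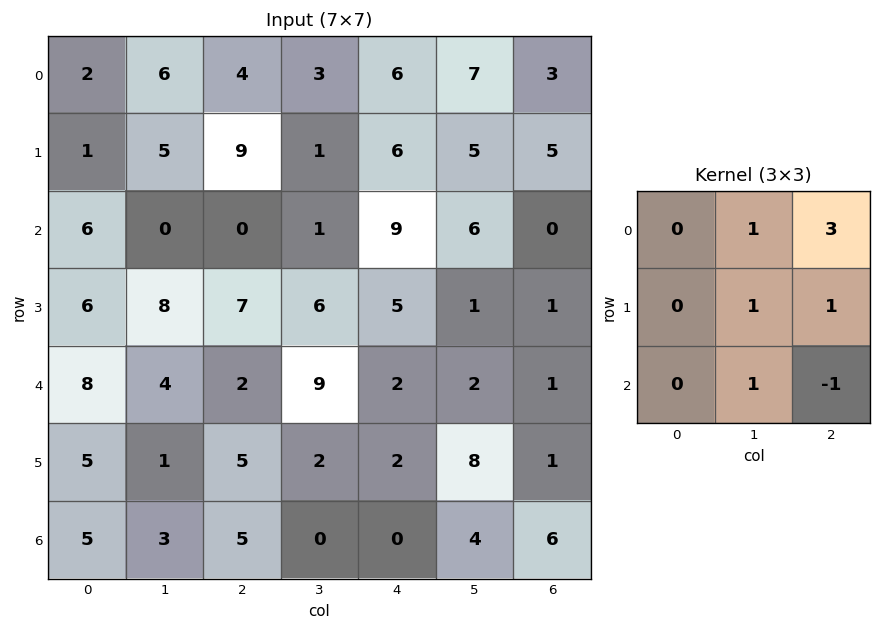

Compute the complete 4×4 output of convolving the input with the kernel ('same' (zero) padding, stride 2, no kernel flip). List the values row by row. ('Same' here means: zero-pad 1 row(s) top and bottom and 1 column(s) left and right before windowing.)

4 15 14 8
20 14 40 6
46 39 6 3
16 16 30 7

Output[0,0]: The receptive field on the zero-padded input at this output position is [0 0 0 / 0 2 6 / 0 1 5]. Elementwise product with the kernel and sum: 0·1 + 0·3 + 2·1 + 6·1 + 1·1 + 5·-1.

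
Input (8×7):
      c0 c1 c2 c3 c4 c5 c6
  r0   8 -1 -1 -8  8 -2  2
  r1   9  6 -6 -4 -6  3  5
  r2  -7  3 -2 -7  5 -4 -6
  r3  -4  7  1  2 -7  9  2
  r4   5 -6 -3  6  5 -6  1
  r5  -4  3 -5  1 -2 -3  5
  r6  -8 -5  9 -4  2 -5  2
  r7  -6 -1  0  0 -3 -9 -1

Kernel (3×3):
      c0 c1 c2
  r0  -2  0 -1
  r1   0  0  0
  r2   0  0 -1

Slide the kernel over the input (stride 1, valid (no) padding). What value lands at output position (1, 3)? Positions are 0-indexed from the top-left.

-4

The receptive field on the input at this output position is [-4 -6 3 / -7 5 -4 / 2 -7 9]. Elementwise product with the kernel and sum: -4·-2 + 3·-1 + 9·-1.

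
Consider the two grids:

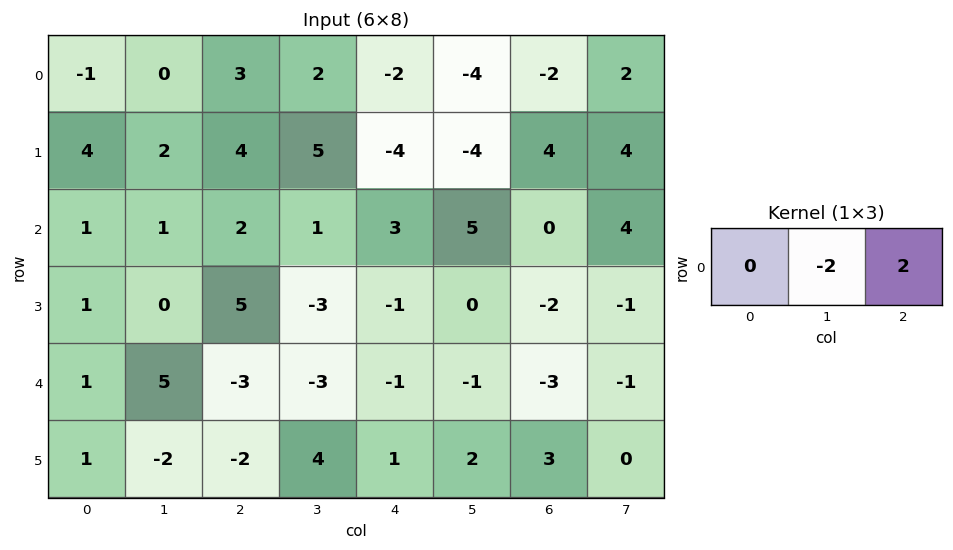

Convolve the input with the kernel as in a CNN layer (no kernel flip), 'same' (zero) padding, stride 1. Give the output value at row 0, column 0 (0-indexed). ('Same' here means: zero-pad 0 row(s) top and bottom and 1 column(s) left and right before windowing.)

The receptive field on the zero-padded input at this output position is [0 -1 0]. Elementwise product with the kernel and sum: -1·-2 + 0·2.

2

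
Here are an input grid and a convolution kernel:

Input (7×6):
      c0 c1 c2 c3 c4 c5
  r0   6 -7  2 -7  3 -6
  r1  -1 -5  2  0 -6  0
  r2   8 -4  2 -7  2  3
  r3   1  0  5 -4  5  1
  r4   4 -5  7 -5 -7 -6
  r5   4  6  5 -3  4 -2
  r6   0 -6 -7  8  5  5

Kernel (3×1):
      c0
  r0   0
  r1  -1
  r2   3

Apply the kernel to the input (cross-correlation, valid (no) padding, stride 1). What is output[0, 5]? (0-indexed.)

9

The receptive field on the input at this output position is [-6 / 0 / 3]. Elementwise product with the kernel and sum: 0·-1 + 3·3.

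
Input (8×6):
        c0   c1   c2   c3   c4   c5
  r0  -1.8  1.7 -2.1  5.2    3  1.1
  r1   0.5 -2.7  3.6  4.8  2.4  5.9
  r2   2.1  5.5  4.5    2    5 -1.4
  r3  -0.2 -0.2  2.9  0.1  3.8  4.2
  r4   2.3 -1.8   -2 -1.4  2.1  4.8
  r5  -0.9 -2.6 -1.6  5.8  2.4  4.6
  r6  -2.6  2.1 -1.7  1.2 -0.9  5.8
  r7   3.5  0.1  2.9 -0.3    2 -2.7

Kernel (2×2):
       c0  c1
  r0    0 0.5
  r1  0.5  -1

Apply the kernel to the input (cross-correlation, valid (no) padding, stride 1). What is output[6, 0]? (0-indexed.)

The receptive field on the input at this output position is [-2.6 2.1 / 3.5 0.1]. Elementwise product with the kernel and sum: 2.1·0.5 + 3.5·0.5 + 0.1·-1.

2.7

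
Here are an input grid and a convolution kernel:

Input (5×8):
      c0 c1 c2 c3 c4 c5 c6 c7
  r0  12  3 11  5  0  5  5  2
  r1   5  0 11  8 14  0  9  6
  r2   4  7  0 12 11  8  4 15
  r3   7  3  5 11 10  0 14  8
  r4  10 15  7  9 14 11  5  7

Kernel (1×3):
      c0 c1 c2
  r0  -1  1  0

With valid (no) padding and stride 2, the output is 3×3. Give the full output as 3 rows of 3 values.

-9 -6 5
3 12 -3
5 2 -3

Output[0,0]: The receptive field on the input at this output position is [12 3 11]. Elementwise product with the kernel and sum: 12·-1 + 3·1.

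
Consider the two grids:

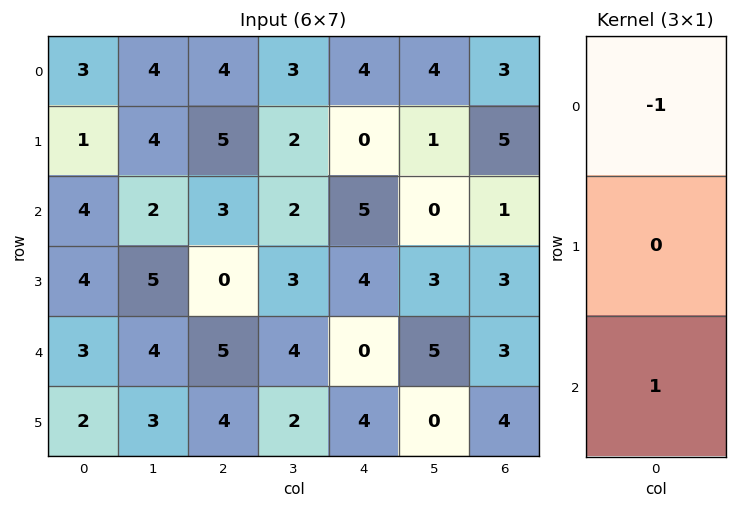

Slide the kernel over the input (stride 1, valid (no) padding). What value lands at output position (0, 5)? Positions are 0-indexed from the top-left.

-4

The receptive field on the input at this output position is [4 / 1 / 0]. Elementwise product with the kernel and sum: 4·-1 + 0·1.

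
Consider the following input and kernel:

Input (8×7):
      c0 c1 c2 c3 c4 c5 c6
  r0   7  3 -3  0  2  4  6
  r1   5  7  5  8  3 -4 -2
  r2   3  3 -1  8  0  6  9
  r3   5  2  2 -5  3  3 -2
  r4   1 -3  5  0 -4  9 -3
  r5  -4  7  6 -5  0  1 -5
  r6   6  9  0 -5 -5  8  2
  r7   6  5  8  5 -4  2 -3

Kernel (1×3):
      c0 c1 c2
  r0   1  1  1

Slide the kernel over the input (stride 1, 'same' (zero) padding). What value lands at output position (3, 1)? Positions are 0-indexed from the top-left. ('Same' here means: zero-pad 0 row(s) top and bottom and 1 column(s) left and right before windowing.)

The receptive field on the zero-padded input at this output position is [5 2 2]. Elementwise product with the kernel and sum: 5·1 + 2·1 + 2·1.

9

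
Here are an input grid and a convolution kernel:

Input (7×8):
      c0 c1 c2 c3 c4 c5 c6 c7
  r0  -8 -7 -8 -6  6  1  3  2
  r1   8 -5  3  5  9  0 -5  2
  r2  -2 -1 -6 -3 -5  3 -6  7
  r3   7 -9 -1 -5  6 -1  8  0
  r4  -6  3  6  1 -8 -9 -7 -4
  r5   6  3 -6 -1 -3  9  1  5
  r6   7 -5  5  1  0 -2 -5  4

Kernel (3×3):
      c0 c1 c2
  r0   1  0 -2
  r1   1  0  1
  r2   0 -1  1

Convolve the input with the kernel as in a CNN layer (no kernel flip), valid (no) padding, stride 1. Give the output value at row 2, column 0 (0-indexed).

19

The receptive field on the input at this output position is [-2 -1 -6 / 7 -9 -1 / -6 3 6]. Elementwise product with the kernel and sum: -2·1 + -6·-2 + 7·1 + -1·1 + 3·-1 + 6·1.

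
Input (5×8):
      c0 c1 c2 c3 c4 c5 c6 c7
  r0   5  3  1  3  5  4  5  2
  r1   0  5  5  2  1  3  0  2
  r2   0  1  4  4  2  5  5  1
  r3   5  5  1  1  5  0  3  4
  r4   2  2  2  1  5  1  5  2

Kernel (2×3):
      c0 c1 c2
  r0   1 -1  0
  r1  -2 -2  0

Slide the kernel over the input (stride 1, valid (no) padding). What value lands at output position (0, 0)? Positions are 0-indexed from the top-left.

The receptive field on the input at this output position is [5 3 1 / 0 5 5]. Elementwise product with the kernel and sum: 5·1 + 3·-1 + 0·-2 + 5·-2.

-8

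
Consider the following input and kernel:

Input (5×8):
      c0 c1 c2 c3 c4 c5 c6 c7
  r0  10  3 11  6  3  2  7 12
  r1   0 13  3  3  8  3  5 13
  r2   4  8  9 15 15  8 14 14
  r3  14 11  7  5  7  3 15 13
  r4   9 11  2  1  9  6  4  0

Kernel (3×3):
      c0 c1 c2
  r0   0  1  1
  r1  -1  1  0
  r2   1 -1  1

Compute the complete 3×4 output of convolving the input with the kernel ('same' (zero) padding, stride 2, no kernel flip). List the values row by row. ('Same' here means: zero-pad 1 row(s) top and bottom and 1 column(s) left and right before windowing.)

23 21 -5 16
14 16 12 25
34 3 18 26

Output[0,0]: The receptive field on the zero-padded input at this output position is [0 0 0 / 0 10 3 / 0 0 13]. Elementwise product with the kernel and sum: 0·1 + 0·1 + 0·-1 + 10·1 + 0·1 + 0·-1 + 13·1.
Output[0,1]: The receptive field on the zero-padded input at this output position is [0 0 0 / 3 11 6 / 13 3 3]. Elementwise product with the kernel and sum: 0·1 + 0·1 + 3·-1 + 11·1 + 13·1 + 3·-1 + 3·1.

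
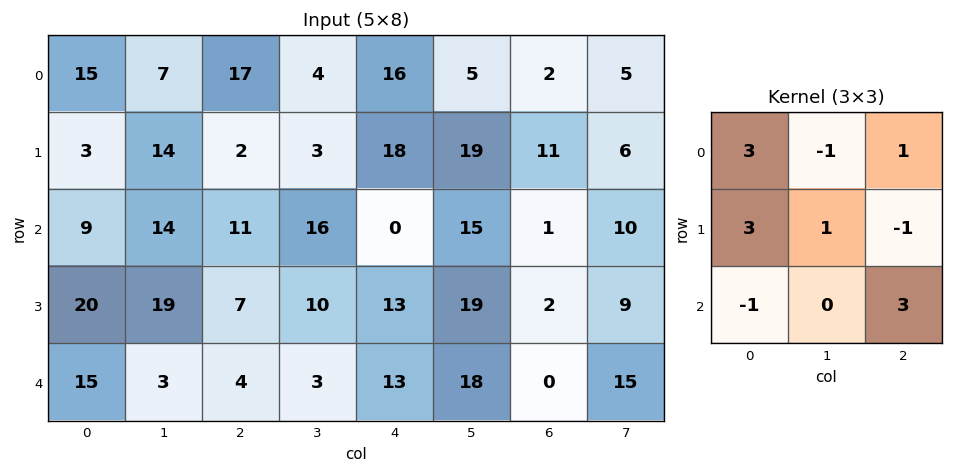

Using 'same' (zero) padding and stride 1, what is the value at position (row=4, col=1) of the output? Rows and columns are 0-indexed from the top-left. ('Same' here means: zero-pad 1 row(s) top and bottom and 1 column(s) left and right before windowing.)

The receptive field on the zero-padded input at this output position is [20 19 7 / 15 3 4 / 0 0 0]. Elementwise product with the kernel and sum: 20·3 + 19·-1 + 7·1 + 15·3 + 3·1 + 4·-1 + 0·-1 + 0·3.

92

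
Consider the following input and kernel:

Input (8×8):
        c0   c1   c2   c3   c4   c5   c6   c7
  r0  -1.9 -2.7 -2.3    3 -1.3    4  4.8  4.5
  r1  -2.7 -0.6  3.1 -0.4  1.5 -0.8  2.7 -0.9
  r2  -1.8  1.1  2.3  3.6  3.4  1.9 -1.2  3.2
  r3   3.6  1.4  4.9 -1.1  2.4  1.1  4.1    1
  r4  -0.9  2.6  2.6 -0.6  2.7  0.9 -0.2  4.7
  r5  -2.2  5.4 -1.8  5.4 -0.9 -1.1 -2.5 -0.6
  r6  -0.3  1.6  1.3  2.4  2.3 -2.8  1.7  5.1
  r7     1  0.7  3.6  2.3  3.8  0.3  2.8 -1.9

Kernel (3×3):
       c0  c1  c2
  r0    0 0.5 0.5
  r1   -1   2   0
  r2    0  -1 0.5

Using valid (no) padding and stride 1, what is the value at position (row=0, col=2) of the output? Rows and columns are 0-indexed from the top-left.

The receptive field on the input at this output position is [-2.3 3 -1.3 / 3.1 -0.4 1.5 / 2.3 3.6 3.4]. Elementwise product with the kernel and sum: 3·0.5 + -1.3·0.5 + 3.1·-1 + -0.4·2 + 3.6·-1 + 3.4·0.5.

-4.95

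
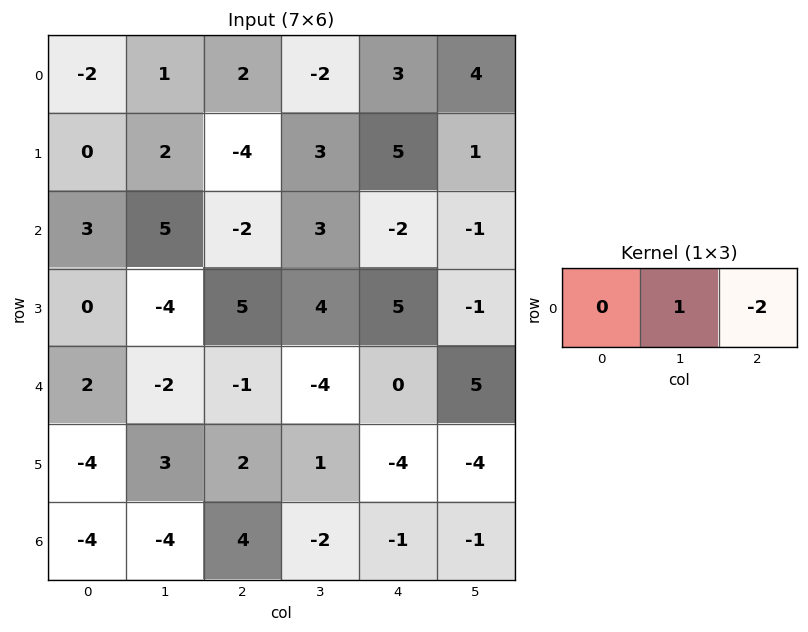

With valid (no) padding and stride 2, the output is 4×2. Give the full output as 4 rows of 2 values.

-3 -8
9 7
0 -4
-12 0

Output[0,0]: The receptive field on the input at this output position is [-2 1 2]. Elementwise product with the kernel and sum: 1·1 + 2·-2.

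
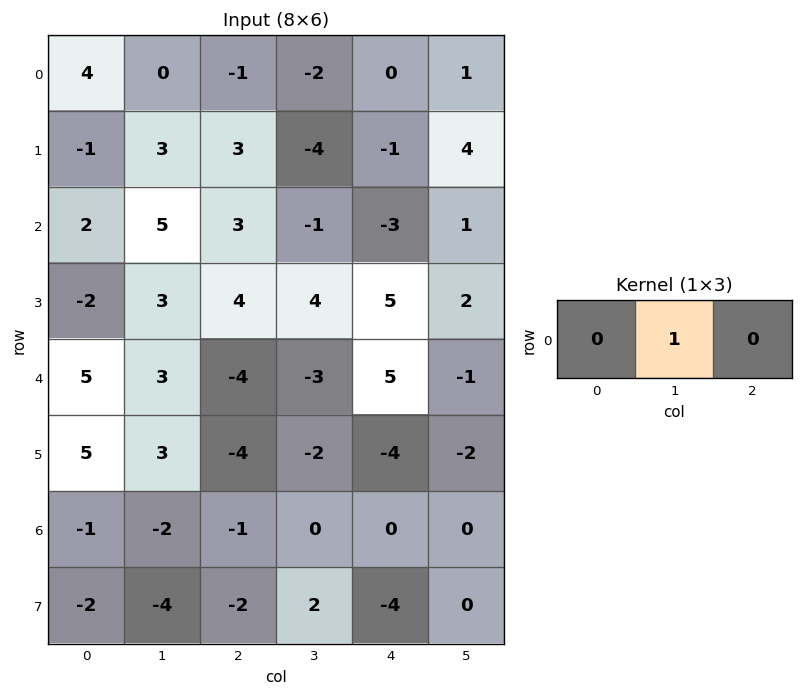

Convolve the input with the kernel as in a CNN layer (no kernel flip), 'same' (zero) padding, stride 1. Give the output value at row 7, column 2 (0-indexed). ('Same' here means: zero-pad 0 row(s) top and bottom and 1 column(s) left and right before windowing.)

-2

The receptive field on the zero-padded input at this output position is [-4 -2 2]. Elementwise product with the kernel and sum: -2·1.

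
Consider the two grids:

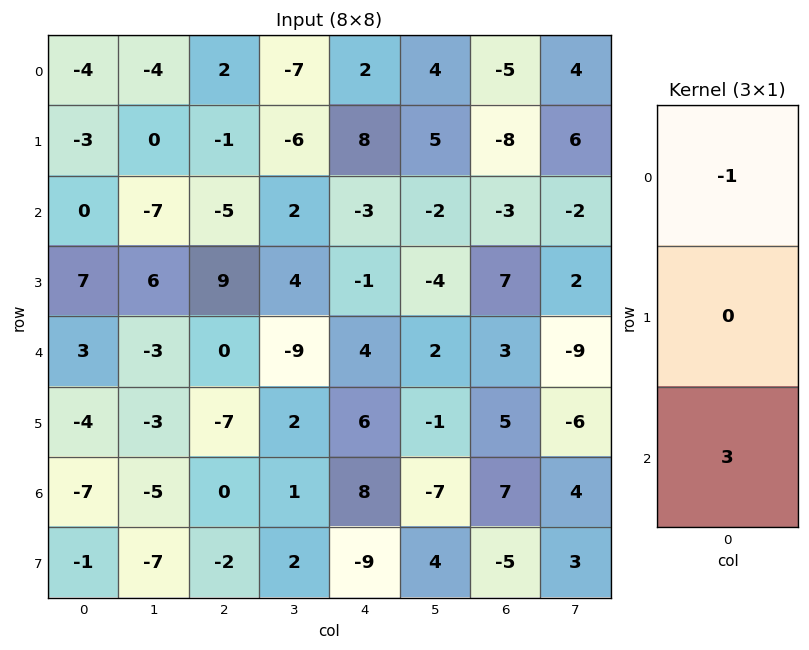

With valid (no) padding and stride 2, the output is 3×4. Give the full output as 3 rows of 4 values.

Output[0,0]: The receptive field on the input at this output position is [-4 / -3 / 0]. Elementwise product with the kernel and sum: -4·-1 + 0·3.

4 -17 -11 -4
9 5 15 12
-24 0 20 18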